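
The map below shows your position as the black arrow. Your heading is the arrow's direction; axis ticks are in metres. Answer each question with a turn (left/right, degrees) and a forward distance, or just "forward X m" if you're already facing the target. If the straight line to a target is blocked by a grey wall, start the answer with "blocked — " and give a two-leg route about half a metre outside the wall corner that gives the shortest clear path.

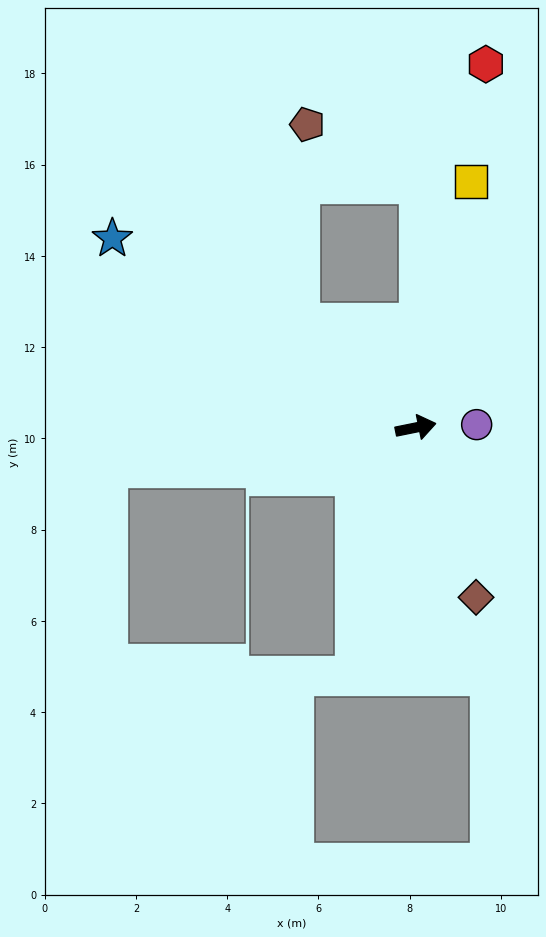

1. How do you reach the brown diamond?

turn right 82°, forward 3.9 m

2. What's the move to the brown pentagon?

blocked — turn left 78°, forward 5.3 m, then turn left 62°, forward 2.8 m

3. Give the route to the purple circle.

turn right 9°, forward 1.3 m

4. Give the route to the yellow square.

turn left 66°, forward 5.5 m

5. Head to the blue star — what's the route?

turn left 137°, forward 7.8 m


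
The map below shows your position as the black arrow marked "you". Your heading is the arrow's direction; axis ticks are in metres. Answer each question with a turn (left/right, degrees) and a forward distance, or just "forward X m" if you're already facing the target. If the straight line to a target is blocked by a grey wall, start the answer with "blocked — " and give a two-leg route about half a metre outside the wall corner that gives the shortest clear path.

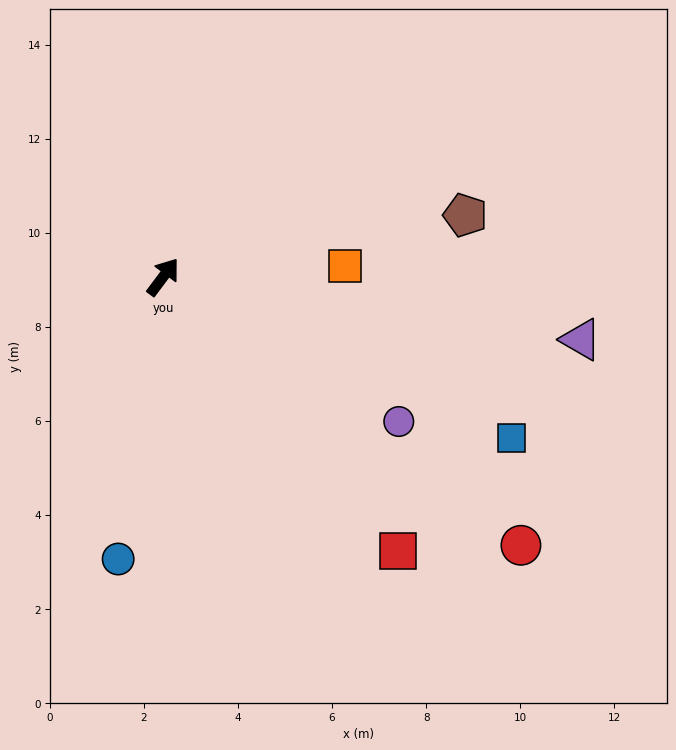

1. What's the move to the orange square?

turn right 50°, forward 3.9 m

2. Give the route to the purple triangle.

turn right 62°, forward 9.0 m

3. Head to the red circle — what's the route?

turn right 90°, forward 9.5 m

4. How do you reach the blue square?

turn right 78°, forward 8.2 m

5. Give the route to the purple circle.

turn right 85°, forward 5.9 m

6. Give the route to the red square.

turn right 103°, forward 7.7 m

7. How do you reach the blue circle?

turn right 152°, forward 6.1 m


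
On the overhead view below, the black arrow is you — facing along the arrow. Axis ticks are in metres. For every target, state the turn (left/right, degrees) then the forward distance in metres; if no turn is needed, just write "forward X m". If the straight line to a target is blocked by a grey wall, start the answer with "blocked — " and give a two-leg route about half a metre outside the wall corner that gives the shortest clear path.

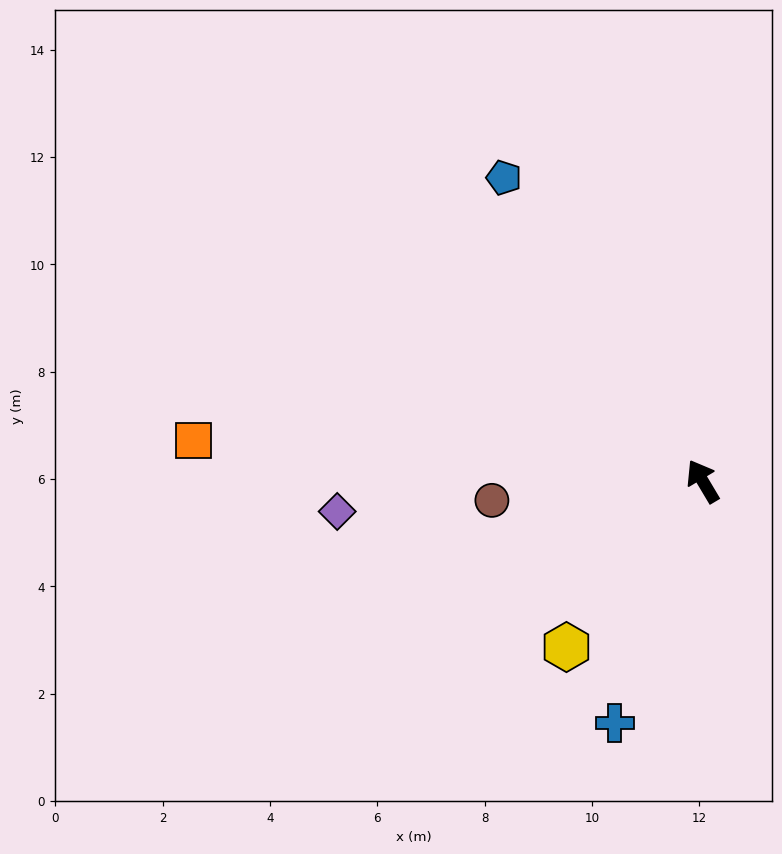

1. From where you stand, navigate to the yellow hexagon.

turn left 110°, forward 4.0 m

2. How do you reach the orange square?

turn left 55°, forward 9.5 m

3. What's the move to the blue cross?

turn left 129°, forward 4.8 m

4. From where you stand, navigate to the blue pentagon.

turn left 2°, forward 6.8 m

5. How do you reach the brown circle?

turn left 64°, forward 3.9 m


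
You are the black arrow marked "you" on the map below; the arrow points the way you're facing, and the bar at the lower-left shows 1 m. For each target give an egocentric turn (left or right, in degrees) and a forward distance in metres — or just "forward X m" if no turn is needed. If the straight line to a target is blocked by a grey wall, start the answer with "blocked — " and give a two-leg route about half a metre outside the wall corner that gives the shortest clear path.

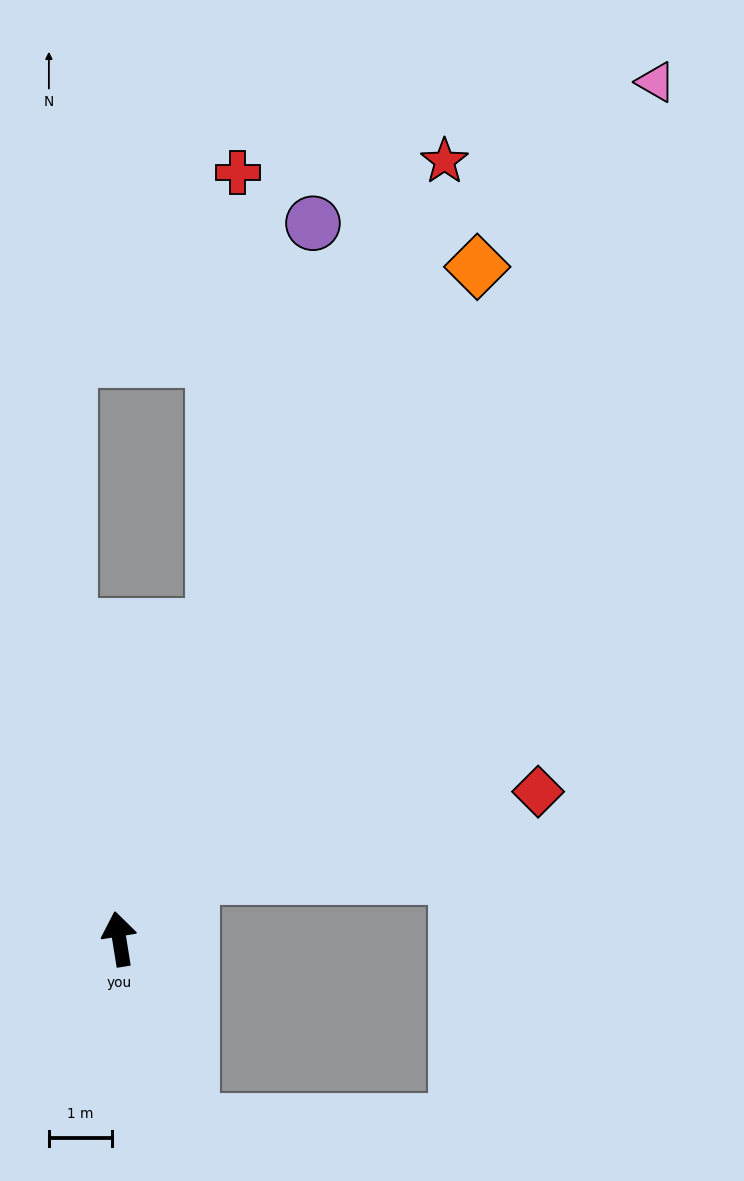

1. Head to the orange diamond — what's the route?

turn right 37°, forward 12.0 m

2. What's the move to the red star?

turn right 32°, forward 13.3 m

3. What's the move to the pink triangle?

turn right 41°, forward 16.0 m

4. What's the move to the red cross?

blocked — turn right 26°, forward 5.2 m, then turn left 14°, forward 7.2 m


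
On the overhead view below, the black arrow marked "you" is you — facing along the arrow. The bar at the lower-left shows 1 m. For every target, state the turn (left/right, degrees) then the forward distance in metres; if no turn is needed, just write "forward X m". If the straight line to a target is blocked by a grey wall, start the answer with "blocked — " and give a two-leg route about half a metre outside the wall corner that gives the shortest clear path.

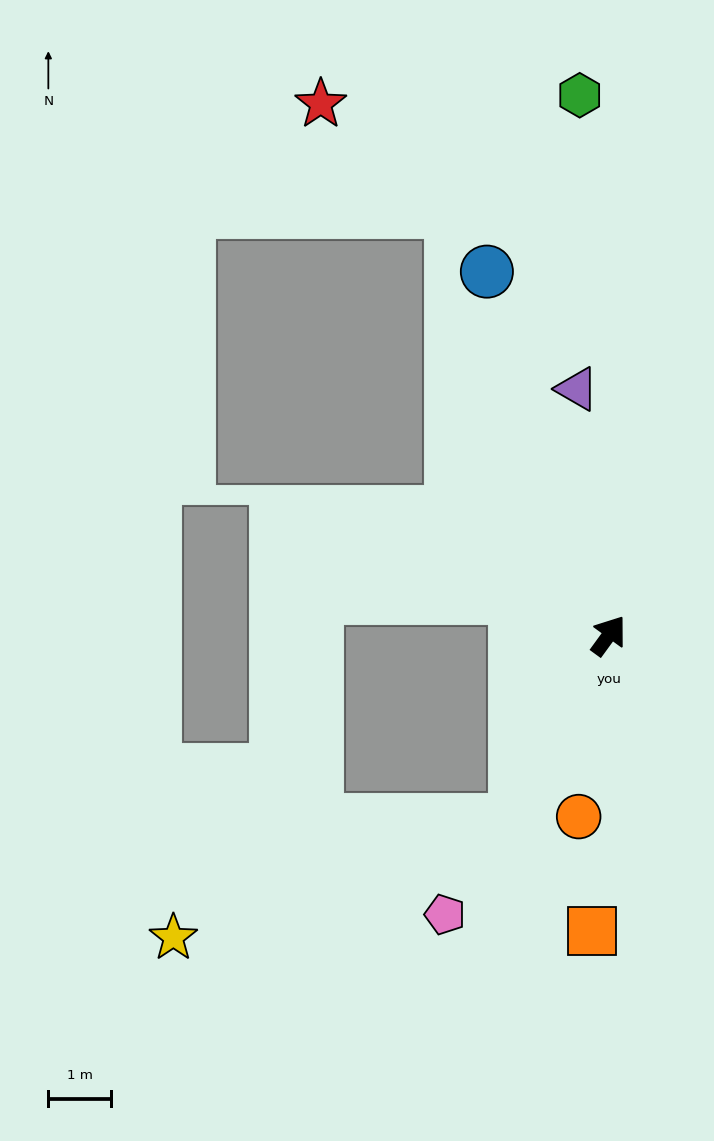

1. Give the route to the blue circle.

turn left 55°, forward 6.1 m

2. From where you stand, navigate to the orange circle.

turn right 153°, forward 2.9 m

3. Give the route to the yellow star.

blocked — turn right 171°, forward 3.3 m, then turn right 44°, forward 5.8 m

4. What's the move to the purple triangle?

turn left 43°, forward 4.0 m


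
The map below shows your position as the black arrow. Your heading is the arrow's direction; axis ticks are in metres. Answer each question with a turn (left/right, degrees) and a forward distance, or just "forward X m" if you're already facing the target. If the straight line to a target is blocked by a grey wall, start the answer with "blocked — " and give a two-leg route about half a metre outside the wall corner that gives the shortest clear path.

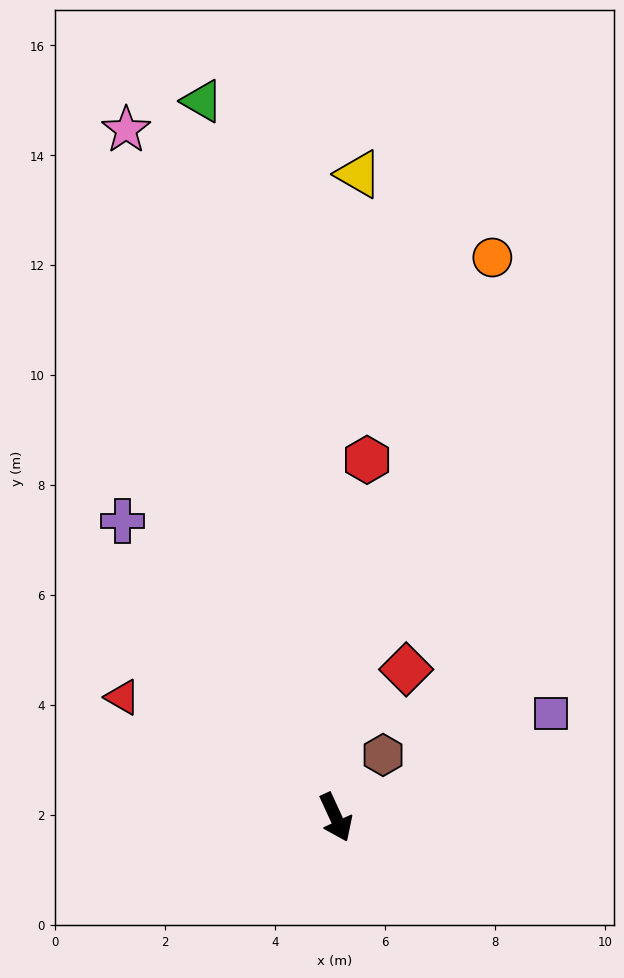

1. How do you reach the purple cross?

turn right 169°, forward 6.6 m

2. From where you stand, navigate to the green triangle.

turn left 166°, forward 13.2 m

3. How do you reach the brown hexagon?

turn left 118°, forward 1.4 m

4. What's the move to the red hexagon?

turn left 150°, forward 6.5 m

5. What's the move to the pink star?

turn left 172°, forward 13.1 m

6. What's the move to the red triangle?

turn right 144°, forward 4.5 m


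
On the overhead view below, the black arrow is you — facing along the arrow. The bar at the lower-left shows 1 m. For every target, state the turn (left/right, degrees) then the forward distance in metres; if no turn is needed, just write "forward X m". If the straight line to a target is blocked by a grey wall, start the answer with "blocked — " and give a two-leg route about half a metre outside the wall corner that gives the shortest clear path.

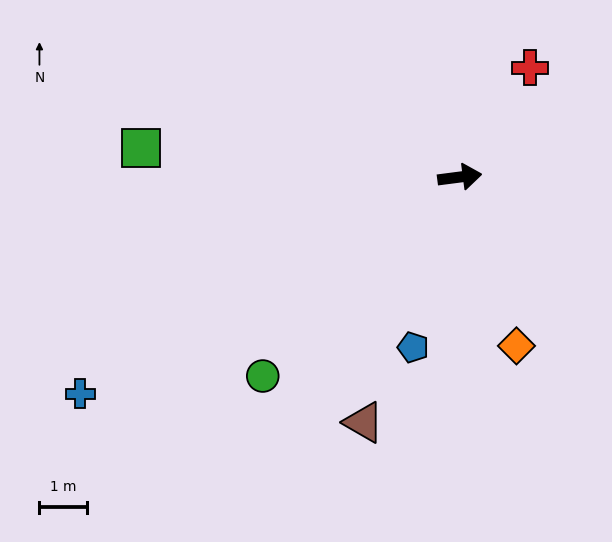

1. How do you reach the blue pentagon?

turn right 113°, forward 3.7 m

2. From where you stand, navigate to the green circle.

turn right 142°, forward 5.9 m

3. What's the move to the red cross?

turn left 50°, forward 2.7 m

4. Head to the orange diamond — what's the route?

turn right 79°, forward 3.7 m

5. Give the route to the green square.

turn left 167°, forward 6.7 m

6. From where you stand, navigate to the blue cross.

turn right 158°, forward 9.2 m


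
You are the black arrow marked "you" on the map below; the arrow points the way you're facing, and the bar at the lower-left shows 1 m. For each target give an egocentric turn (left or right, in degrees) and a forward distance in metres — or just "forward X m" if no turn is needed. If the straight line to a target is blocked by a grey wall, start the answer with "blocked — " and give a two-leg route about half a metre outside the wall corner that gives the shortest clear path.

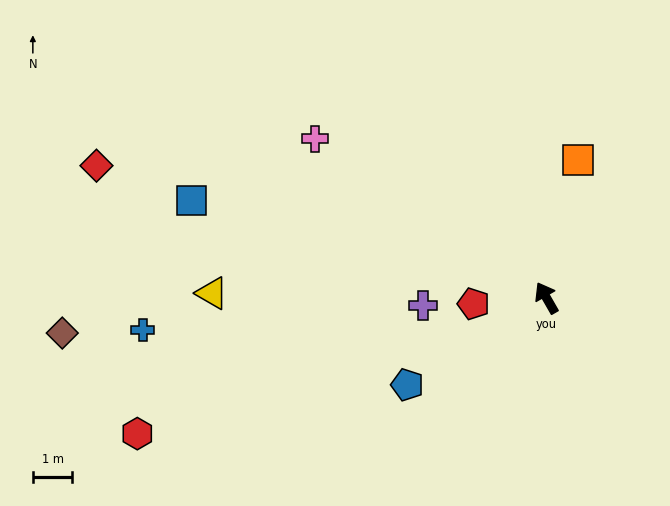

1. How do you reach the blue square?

turn left 45°, forward 9.3 m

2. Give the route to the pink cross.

turn left 26°, forward 7.1 m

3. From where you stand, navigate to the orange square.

turn right 43°, forward 3.6 m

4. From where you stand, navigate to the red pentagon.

turn left 65°, forward 1.9 m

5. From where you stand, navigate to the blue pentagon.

turn left 92°, forward 4.2 m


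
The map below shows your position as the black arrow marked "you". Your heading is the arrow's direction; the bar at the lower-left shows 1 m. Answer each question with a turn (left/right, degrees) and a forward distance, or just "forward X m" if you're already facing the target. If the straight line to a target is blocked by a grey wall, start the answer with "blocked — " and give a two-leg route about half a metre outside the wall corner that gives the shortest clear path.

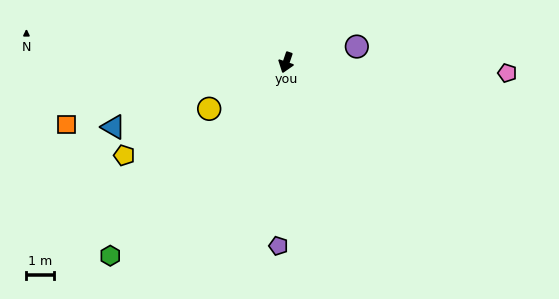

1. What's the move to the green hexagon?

turn right 24°, forward 9.6 m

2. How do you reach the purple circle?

turn left 121°, forward 2.7 m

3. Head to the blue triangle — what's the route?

turn right 51°, forward 6.8 m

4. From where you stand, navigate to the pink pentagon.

turn left 106°, forward 8.1 m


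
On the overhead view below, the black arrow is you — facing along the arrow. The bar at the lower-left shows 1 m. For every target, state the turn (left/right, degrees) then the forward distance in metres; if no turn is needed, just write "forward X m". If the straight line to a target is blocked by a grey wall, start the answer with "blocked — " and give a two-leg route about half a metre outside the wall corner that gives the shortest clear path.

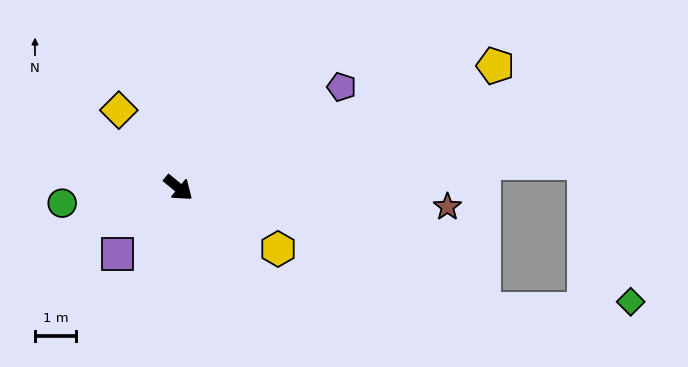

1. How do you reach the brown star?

turn left 36°, forward 6.6 m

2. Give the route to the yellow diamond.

turn left 167°, forward 2.4 m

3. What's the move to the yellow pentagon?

turn left 61°, forward 8.3 m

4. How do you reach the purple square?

turn right 93°, forward 2.2 m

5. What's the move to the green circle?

turn right 133°, forward 2.9 m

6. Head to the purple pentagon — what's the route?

turn left 71°, forward 4.7 m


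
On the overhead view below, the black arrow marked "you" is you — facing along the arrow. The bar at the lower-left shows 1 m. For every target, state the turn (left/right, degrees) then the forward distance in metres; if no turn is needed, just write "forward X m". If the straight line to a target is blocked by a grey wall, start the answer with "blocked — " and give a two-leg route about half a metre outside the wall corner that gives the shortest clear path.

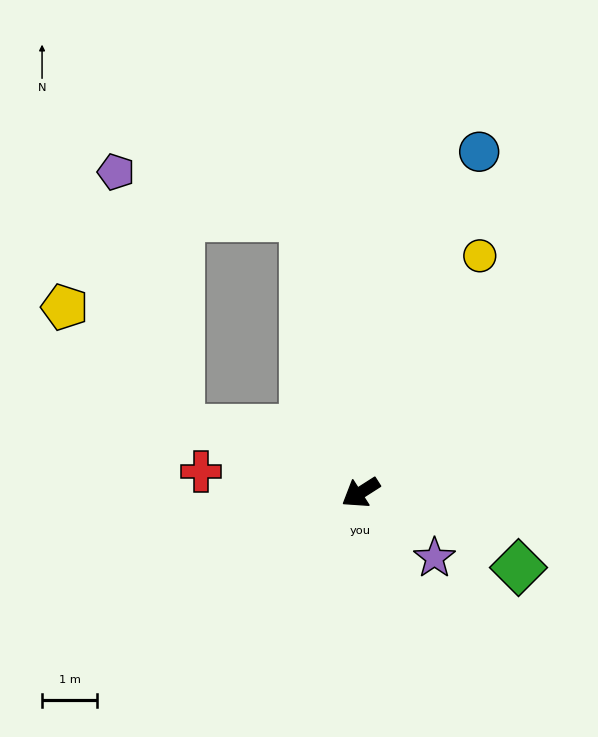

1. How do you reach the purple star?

turn left 106°, forward 1.8 m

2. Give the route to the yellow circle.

turn right 149°, forward 4.8 m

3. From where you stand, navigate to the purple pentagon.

blocked — turn right 52°, forward 3.5 m, then turn right 56°, forward 4.8 m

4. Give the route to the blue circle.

turn right 142°, forward 6.6 m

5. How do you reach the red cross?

turn right 40°, forward 2.9 m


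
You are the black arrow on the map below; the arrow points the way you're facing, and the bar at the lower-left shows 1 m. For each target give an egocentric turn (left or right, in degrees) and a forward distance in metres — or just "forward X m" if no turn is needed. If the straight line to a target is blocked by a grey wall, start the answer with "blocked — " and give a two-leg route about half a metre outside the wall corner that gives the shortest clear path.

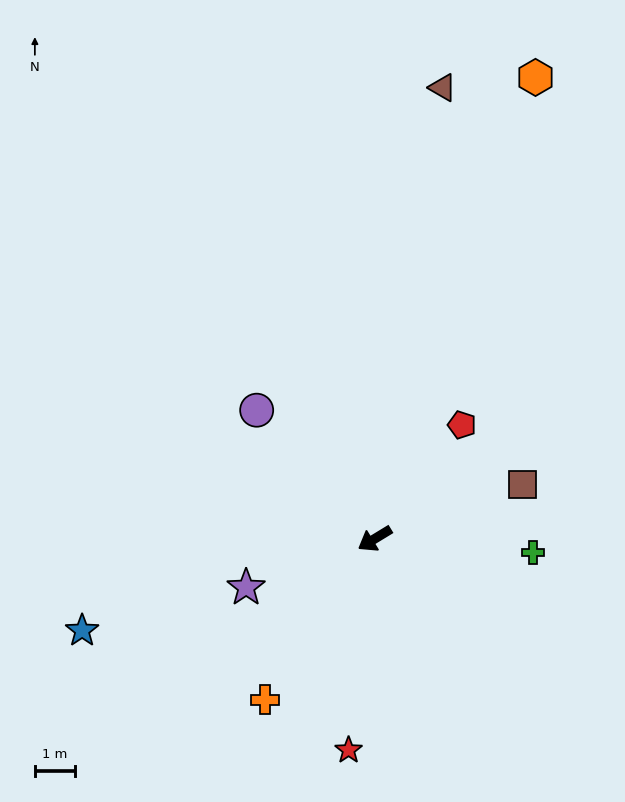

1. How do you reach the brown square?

turn left 169°, forward 3.9 m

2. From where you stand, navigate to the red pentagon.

turn right 159°, forward 3.5 m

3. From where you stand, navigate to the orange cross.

turn left 24°, forward 4.8 m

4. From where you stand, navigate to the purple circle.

turn right 79°, forward 4.3 m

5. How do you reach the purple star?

turn right 11°, forward 3.4 m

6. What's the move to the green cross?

turn left 144°, forward 3.9 m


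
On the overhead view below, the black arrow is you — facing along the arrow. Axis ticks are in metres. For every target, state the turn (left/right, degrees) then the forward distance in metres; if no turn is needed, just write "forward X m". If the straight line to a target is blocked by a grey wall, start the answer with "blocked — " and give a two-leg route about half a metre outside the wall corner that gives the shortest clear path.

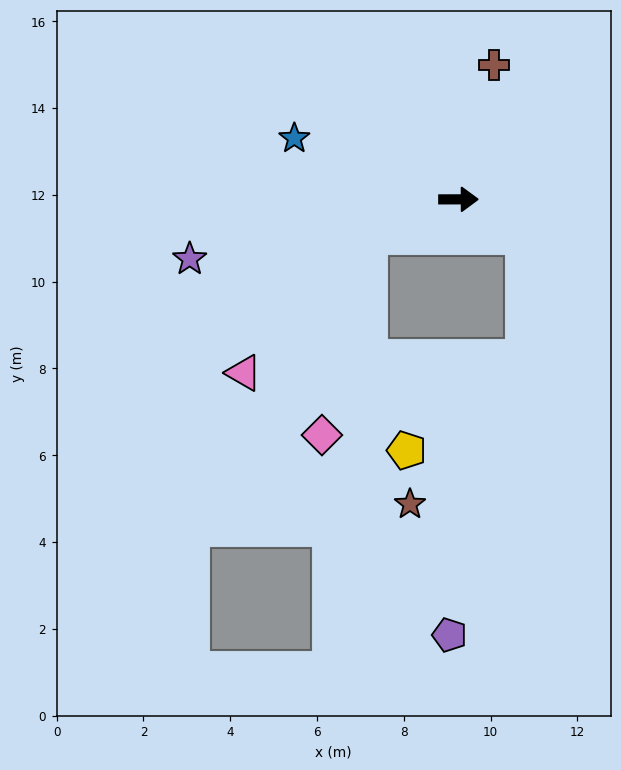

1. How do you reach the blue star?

turn left 159°, forward 4.0 m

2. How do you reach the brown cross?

turn left 75°, forward 3.2 m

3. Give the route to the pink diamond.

blocked — turn right 158°, forward 2.2 m, then turn left 55°, forward 4.7 m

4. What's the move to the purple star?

turn right 168°, forward 6.3 m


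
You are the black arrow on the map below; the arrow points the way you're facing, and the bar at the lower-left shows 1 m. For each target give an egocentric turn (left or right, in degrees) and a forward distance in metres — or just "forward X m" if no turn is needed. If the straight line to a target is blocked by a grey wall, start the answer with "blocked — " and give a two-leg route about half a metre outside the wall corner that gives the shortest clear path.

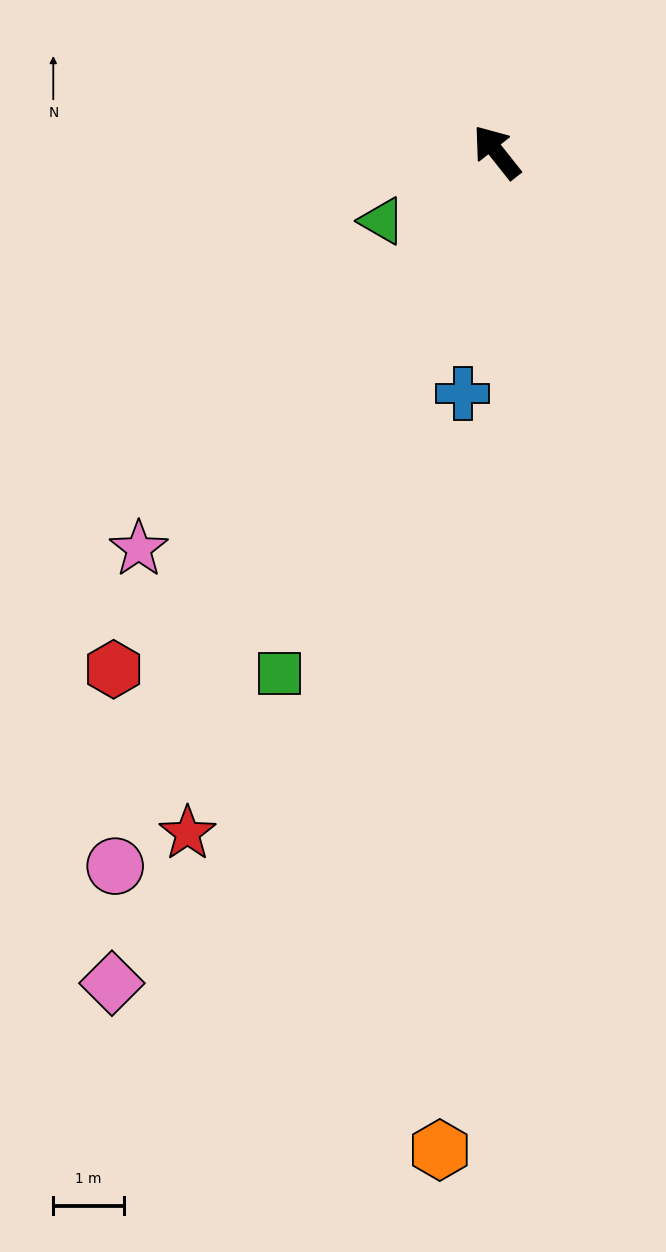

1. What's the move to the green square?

turn left 119°, forward 8.0 m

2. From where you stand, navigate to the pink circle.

turn left 113°, forward 11.5 m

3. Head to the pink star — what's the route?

turn left 100°, forward 7.6 m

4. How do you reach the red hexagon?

turn left 105°, forward 9.1 m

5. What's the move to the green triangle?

turn left 83°, forward 1.9 m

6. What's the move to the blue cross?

turn left 134°, forward 3.5 m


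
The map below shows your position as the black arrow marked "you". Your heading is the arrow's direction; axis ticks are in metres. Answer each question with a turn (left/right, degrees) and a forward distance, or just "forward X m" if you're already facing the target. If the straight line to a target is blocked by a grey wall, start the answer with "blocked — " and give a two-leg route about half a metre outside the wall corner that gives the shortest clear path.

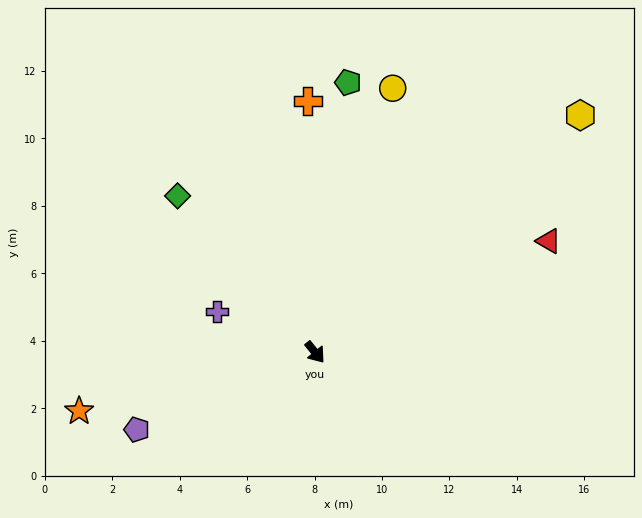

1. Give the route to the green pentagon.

turn left 134°, forward 8.1 m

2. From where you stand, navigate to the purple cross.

turn right 152°, forward 3.1 m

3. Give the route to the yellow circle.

turn left 125°, forward 8.2 m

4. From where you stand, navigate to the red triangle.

turn left 76°, forward 7.7 m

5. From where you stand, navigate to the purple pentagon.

turn right 106°, forward 5.8 m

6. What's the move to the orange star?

turn right 115°, forward 7.2 m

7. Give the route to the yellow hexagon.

turn left 93°, forward 10.5 m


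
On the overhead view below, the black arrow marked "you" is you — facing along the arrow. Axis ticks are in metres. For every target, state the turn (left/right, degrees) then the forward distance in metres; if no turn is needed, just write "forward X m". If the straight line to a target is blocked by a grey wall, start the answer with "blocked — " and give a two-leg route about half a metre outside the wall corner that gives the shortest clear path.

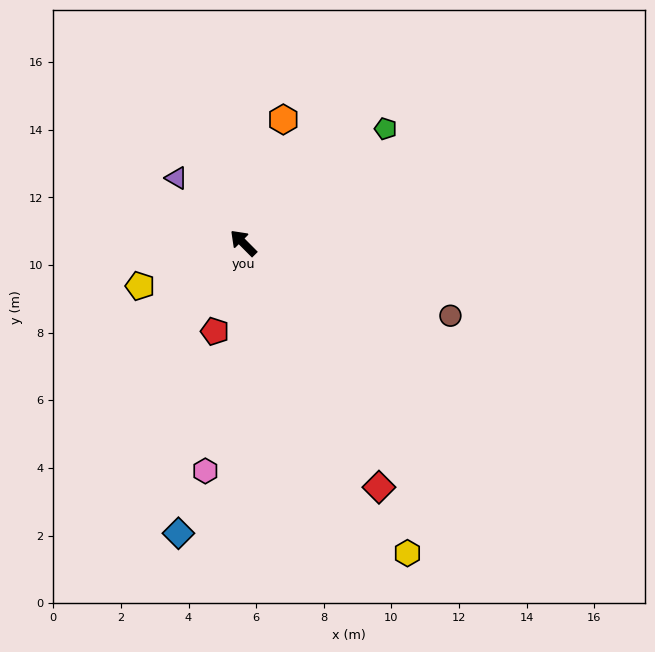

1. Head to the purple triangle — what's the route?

forward 2.8 m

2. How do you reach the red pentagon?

turn left 117°, forward 2.7 m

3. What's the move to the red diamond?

turn left 164°, forward 8.3 m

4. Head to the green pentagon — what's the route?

turn right 96°, forward 5.4 m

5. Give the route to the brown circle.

turn right 154°, forward 6.5 m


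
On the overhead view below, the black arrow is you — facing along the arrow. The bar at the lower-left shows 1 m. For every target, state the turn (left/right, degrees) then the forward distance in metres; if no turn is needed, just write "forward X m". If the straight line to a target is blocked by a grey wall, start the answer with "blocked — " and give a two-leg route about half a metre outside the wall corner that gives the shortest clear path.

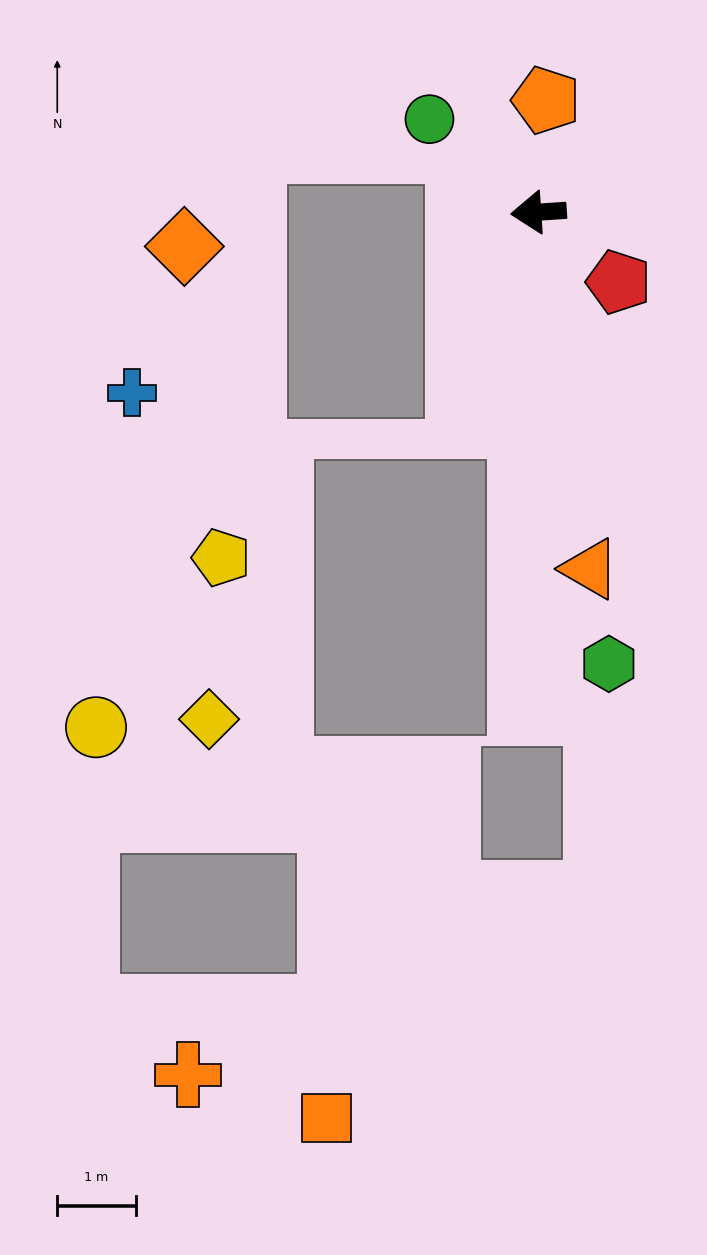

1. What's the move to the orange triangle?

turn left 94°, forward 4.6 m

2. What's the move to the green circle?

turn right 44°, forward 1.8 m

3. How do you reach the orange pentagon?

turn right 98°, forward 1.4 m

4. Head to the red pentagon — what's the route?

turn left 135°, forward 1.4 m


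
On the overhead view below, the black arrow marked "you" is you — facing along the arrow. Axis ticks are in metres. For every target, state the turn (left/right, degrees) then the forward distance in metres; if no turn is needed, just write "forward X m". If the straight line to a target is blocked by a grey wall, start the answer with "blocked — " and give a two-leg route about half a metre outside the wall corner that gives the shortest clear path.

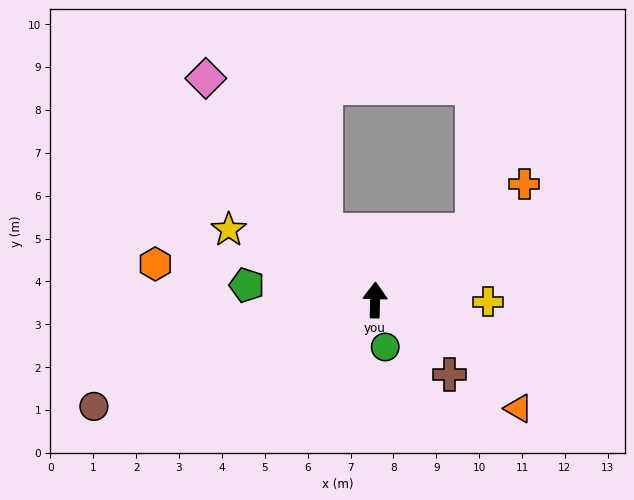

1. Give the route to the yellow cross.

turn right 89°, forward 2.6 m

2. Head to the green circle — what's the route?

turn right 166°, forward 1.1 m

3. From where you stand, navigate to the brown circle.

turn left 112°, forward 7.0 m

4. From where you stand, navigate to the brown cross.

turn right 134°, forward 2.5 m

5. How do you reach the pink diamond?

turn left 39°, forward 6.5 m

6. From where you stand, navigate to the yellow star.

turn left 66°, forward 3.8 m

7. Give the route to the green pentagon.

turn left 85°, forward 3.0 m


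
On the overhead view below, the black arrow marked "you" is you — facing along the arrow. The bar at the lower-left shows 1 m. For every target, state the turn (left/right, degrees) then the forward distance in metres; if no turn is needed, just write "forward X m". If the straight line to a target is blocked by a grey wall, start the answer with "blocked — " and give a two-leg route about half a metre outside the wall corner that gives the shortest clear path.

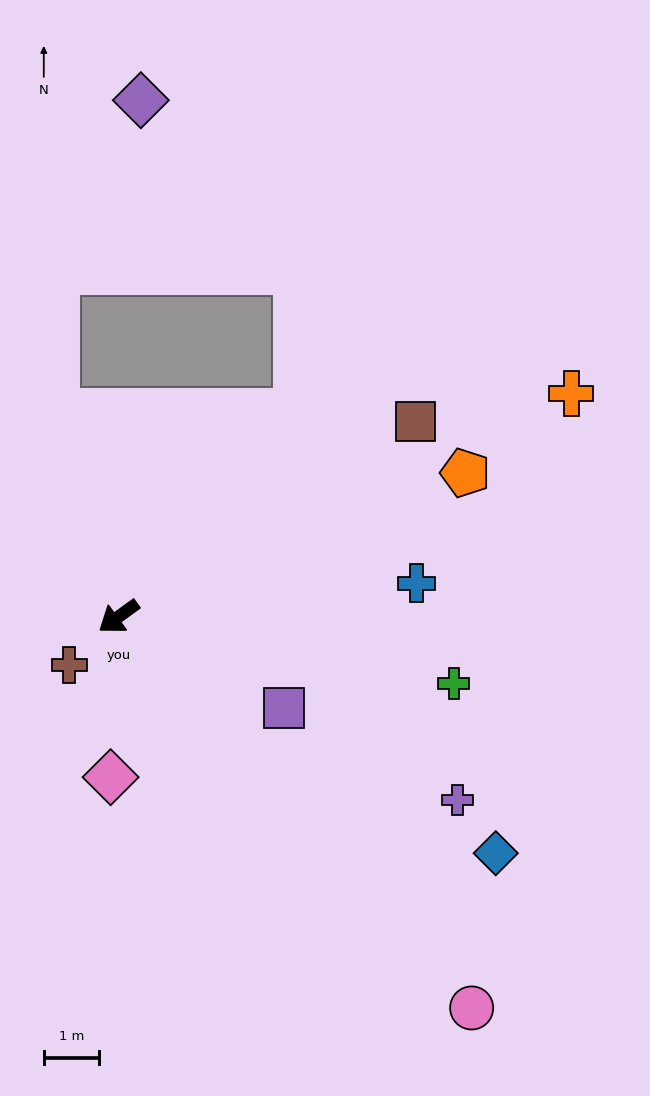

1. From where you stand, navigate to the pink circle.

turn left 96°, forward 9.5 m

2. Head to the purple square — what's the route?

turn left 115°, forward 3.4 m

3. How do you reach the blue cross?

turn left 150°, forward 5.4 m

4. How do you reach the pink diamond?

turn left 51°, forward 2.9 m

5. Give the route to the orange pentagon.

turn left 167°, forward 6.8 m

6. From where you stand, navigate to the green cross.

turn left 133°, forward 6.2 m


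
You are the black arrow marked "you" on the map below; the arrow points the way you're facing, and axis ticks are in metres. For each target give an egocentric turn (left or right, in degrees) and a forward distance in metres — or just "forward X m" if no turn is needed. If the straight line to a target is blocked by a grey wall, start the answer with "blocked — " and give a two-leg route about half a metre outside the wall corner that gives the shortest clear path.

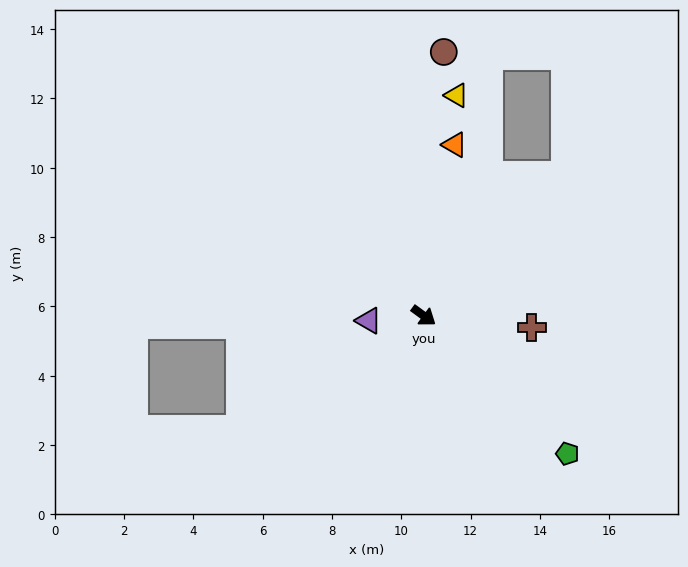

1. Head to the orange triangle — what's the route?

turn left 116°, forward 5.0 m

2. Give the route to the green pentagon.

turn right 8°, forward 5.8 m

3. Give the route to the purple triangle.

turn right 139°, forward 1.6 m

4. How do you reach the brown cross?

turn left 30°, forward 3.1 m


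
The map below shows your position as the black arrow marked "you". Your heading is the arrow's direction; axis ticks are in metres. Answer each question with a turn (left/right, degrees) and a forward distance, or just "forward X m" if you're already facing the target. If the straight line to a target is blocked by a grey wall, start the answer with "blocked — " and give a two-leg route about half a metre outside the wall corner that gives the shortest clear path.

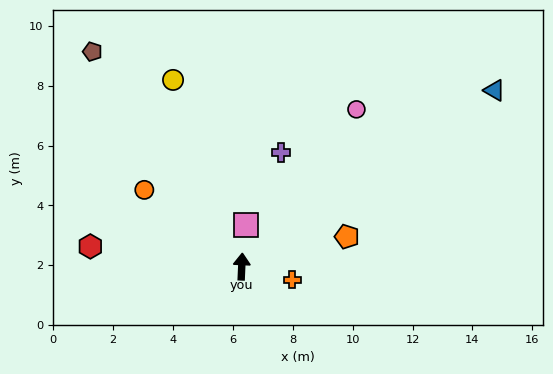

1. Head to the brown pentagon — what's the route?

turn left 37°, forward 8.7 m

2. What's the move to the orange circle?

turn left 54°, forward 4.1 m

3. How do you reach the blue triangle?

turn right 53°, forward 10.3 m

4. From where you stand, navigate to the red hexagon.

turn left 85°, forward 5.1 m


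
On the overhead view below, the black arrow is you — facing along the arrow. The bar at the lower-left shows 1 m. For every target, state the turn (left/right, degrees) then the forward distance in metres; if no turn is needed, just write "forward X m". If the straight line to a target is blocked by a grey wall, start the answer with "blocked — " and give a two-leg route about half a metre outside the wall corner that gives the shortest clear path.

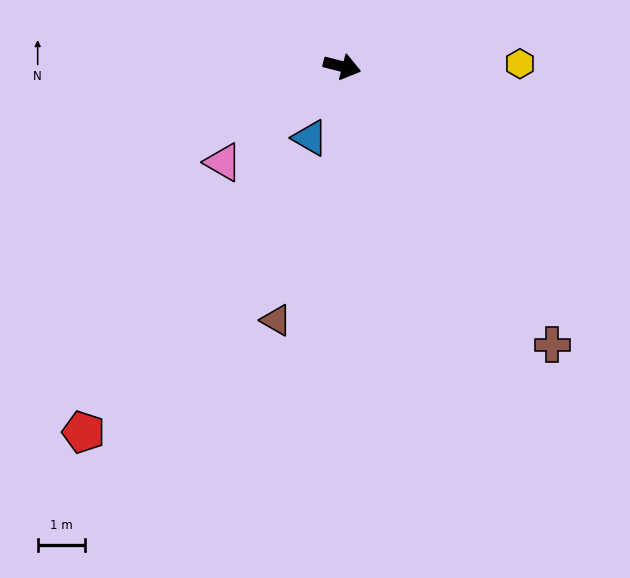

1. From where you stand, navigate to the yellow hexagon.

turn left 15°, forward 3.8 m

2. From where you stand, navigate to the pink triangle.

turn right 127°, forward 3.2 m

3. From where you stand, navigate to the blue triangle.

turn right 100°, forward 1.7 m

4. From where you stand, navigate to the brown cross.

turn right 38°, forward 7.4 m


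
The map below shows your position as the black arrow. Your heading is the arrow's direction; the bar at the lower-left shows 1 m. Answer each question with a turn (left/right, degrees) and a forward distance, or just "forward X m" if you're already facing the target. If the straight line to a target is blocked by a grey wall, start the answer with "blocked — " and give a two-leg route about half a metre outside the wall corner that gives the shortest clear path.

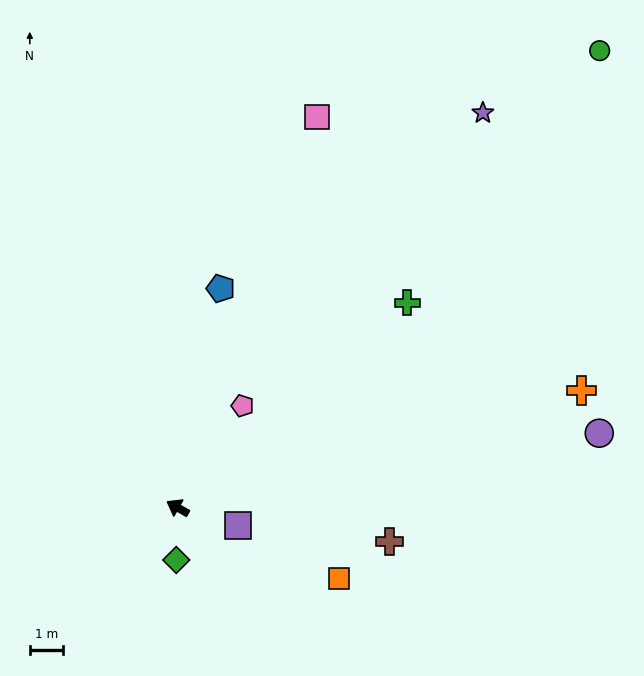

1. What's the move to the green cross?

turn right 109°, forward 9.2 m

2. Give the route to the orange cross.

turn right 134°, forward 12.5 m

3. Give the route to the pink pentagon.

turn right 93°, forward 3.6 m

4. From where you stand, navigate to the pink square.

turn right 80°, forward 12.3 m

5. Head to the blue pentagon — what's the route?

turn right 72°, forward 6.6 m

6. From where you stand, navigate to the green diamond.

turn left 118°, forward 1.6 m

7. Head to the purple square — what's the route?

turn right 167°, forward 1.9 m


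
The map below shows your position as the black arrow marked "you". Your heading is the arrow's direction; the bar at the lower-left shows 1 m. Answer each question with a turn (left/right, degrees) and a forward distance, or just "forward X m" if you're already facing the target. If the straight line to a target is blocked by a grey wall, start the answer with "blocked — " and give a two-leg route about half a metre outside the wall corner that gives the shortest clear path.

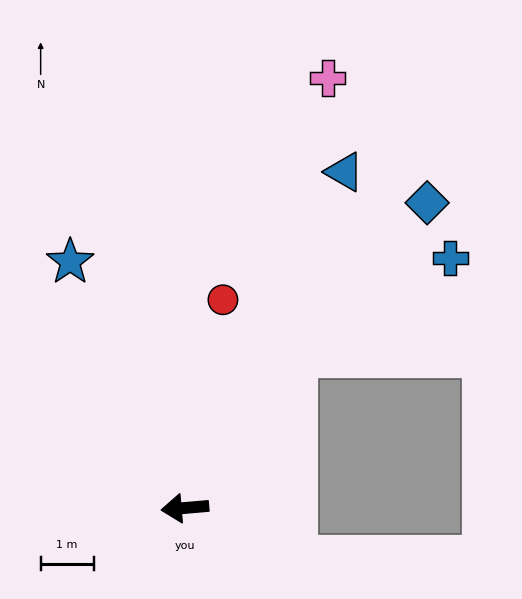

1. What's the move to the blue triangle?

turn right 120°, forward 7.0 m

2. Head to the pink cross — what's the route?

turn right 113°, forward 8.6 m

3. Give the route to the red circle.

turn right 105°, forward 4.0 m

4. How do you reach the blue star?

turn right 70°, forward 5.1 m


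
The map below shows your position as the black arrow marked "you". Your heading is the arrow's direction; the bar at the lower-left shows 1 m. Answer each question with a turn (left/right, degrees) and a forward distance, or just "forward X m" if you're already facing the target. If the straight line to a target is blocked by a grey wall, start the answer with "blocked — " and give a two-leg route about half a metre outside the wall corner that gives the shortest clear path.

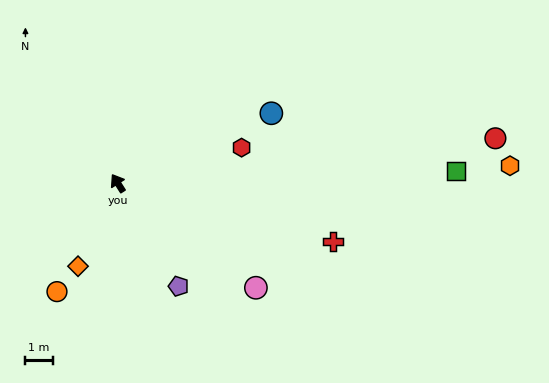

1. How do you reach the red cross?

turn right 138°, forward 8.1 m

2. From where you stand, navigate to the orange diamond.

turn left 122°, forward 3.4 m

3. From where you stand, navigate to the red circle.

turn right 116°, forward 13.8 m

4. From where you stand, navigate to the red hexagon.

turn right 106°, forward 4.7 m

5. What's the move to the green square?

turn right 120°, forward 12.3 m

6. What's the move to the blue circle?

turn right 98°, forward 6.1 m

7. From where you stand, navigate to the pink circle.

turn right 160°, forward 6.3 m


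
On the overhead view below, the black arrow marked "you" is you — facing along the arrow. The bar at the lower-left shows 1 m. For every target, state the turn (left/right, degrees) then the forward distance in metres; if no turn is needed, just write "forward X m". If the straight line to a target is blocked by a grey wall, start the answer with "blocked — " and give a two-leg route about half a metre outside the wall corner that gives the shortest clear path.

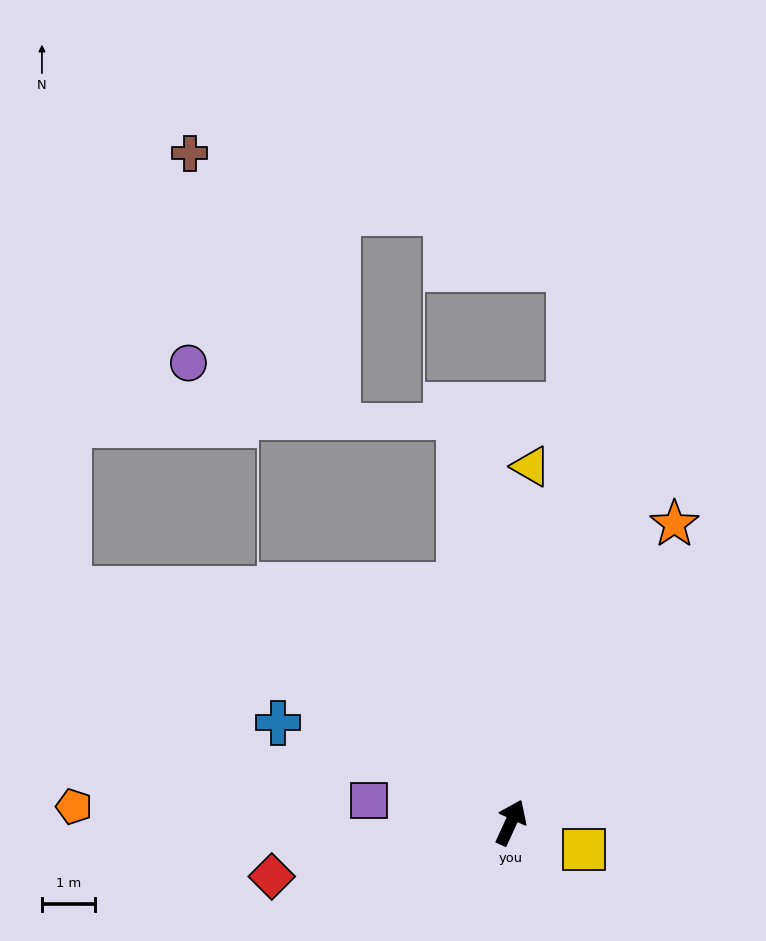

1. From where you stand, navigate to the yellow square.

turn right 86°, forward 1.5 m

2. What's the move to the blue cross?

turn left 91°, forward 4.8 m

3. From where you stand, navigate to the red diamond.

turn left 127°, forward 4.7 m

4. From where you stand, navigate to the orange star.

turn right 4°, forward 6.5 m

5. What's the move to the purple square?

turn left 106°, forward 2.7 m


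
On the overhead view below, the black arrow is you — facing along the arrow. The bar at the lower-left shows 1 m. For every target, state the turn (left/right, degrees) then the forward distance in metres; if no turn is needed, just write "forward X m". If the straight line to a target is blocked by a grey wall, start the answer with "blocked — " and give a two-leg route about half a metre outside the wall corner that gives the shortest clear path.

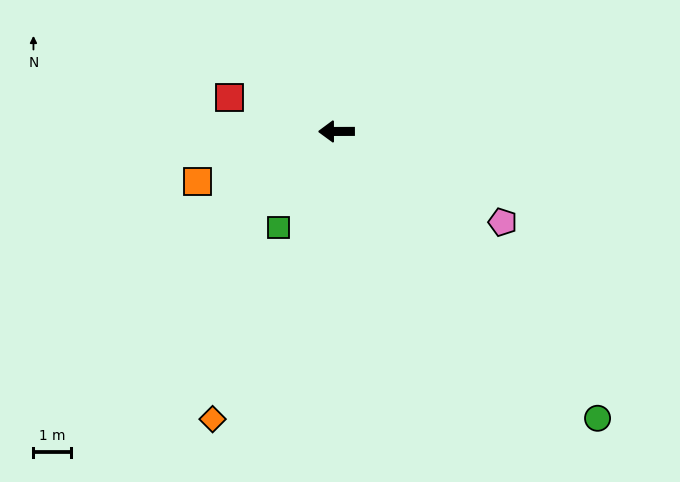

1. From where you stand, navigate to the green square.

turn left 59°, forward 3.0 m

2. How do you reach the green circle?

turn left 132°, forward 10.3 m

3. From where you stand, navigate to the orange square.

turn left 20°, forward 3.9 m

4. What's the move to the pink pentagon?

turn left 151°, forward 5.0 m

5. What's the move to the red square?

turn right 18°, forward 3.0 m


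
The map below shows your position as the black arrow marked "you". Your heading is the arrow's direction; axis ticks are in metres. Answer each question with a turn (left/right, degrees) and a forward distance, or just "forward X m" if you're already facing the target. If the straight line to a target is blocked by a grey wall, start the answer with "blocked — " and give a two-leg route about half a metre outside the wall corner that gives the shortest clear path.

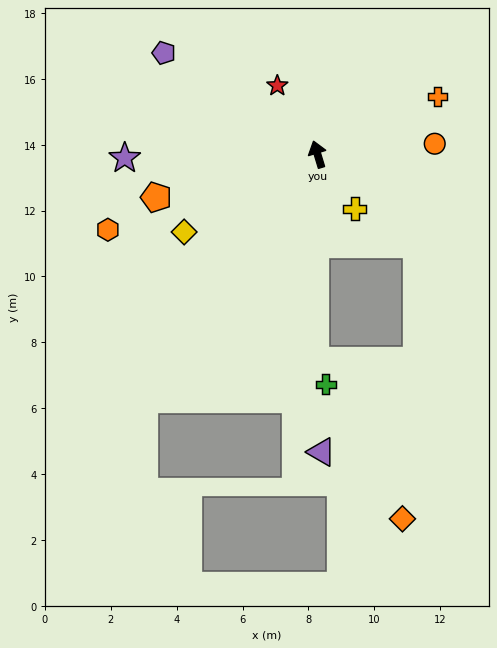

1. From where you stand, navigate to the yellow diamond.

turn left 103°, forward 4.7 m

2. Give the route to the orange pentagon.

turn left 88°, forward 5.1 m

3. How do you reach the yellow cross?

turn right 163°, forward 2.0 m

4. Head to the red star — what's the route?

turn left 13°, forward 2.4 m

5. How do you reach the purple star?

turn left 74°, forward 5.9 m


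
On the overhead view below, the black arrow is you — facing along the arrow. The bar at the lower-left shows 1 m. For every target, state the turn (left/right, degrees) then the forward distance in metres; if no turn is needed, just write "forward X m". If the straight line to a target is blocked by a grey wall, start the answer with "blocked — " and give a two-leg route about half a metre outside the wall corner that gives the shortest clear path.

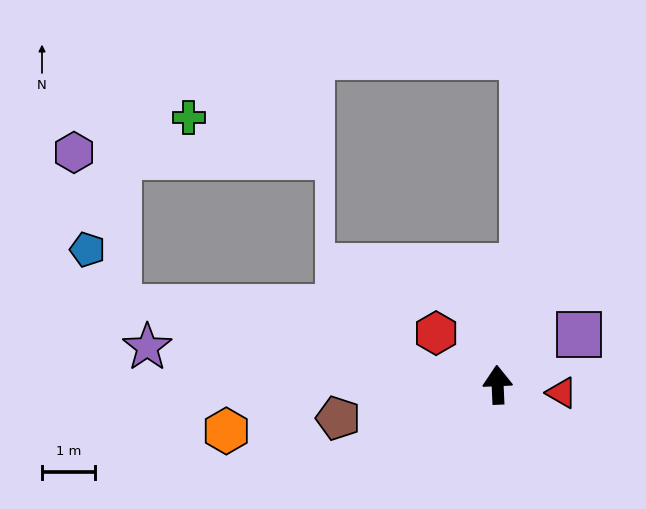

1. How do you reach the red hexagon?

turn left 47°, forward 1.5 m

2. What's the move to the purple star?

turn left 81°, forward 6.7 m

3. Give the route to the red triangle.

turn right 100°, forward 1.2 m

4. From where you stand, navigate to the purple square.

turn right 61°, forward 1.8 m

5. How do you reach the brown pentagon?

turn left 99°, forward 3.1 m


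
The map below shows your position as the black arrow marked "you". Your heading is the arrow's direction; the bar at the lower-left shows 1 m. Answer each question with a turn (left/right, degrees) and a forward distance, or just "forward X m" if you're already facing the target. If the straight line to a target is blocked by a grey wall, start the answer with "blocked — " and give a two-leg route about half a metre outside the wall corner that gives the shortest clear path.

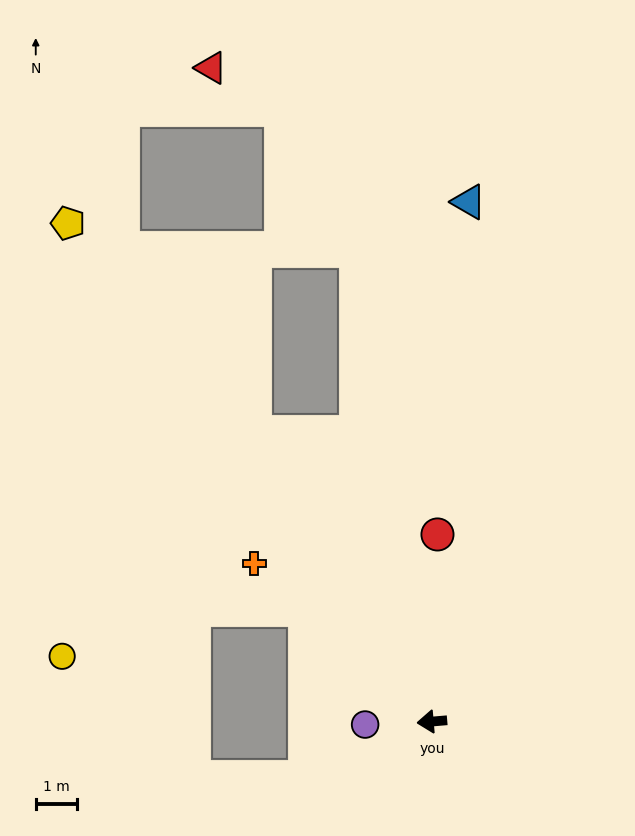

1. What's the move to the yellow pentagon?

turn right 59°, forward 15.0 m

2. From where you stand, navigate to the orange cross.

turn right 47°, forward 5.8 m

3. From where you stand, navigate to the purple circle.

turn right 2°, forward 1.6 m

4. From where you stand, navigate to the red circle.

turn right 97°, forward 4.6 m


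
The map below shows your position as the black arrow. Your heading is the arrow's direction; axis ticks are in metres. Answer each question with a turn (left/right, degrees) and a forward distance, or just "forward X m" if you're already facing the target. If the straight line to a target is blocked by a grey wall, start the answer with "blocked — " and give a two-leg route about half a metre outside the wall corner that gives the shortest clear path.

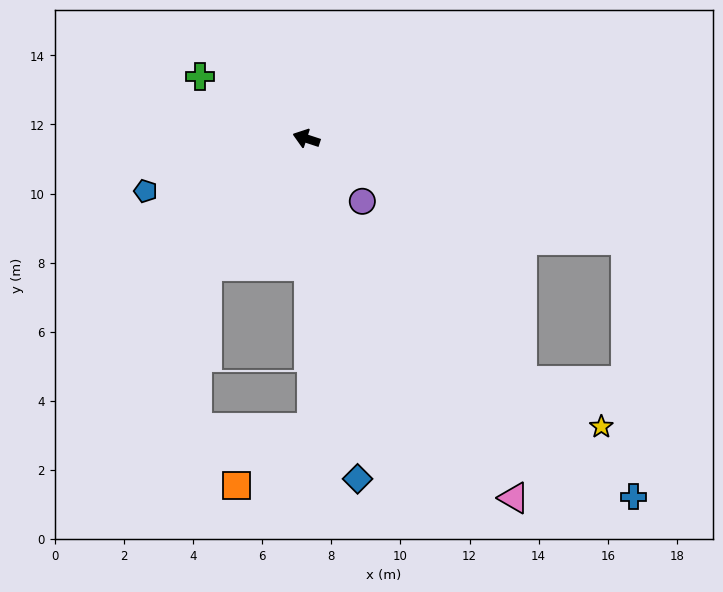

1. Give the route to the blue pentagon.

turn left 36°, forward 4.9 m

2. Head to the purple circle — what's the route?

turn left 150°, forward 2.4 m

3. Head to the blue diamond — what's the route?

turn left 117°, forward 10.0 m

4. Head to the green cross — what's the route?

turn right 12°, forward 3.6 m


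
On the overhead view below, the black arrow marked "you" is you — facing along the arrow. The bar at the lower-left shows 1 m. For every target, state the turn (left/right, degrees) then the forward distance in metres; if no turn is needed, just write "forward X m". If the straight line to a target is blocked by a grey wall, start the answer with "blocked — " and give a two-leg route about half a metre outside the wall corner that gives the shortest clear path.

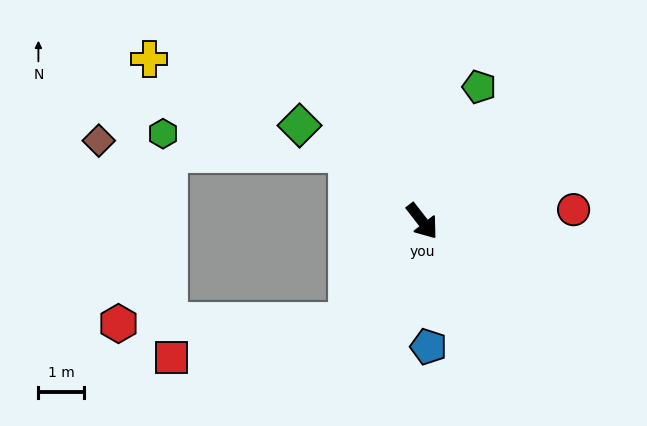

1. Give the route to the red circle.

turn left 57°, forward 3.3 m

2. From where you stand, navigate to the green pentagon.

turn left 119°, forward 3.2 m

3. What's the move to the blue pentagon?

turn right 35°, forward 2.8 m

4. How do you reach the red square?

blocked — turn right 75°, forward 2.8 m, then turn right 41°, forward 3.9 m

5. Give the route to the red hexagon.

blocked — turn right 75°, forward 2.8 m, then turn right 52°, forward 5.0 m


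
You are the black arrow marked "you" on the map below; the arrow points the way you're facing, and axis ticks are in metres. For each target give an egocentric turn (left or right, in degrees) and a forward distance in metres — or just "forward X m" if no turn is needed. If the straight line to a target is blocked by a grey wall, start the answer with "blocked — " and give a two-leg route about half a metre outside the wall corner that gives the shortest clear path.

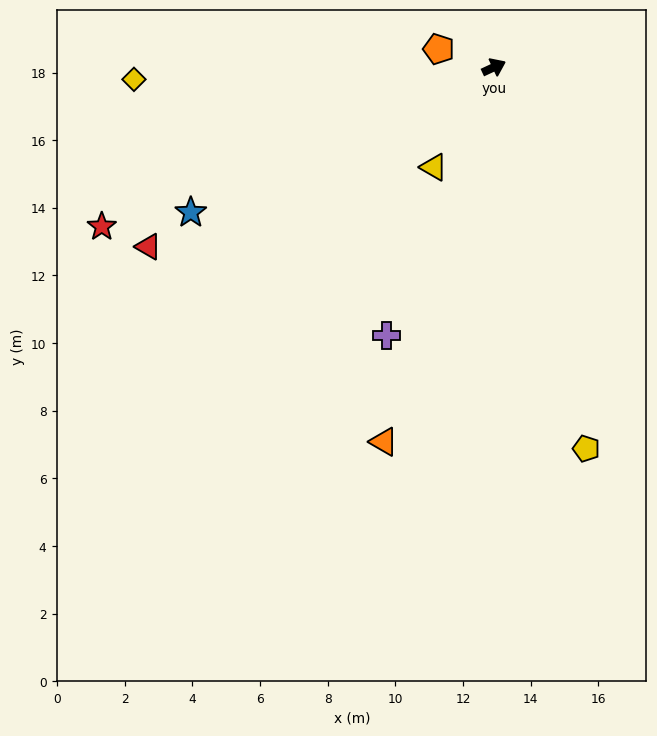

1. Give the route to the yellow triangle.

turn right 146°, forward 3.5 m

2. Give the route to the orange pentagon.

turn left 137°, forward 1.7 m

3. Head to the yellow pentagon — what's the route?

turn right 101°, forward 11.6 m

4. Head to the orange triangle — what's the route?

turn right 131°, forward 11.5 m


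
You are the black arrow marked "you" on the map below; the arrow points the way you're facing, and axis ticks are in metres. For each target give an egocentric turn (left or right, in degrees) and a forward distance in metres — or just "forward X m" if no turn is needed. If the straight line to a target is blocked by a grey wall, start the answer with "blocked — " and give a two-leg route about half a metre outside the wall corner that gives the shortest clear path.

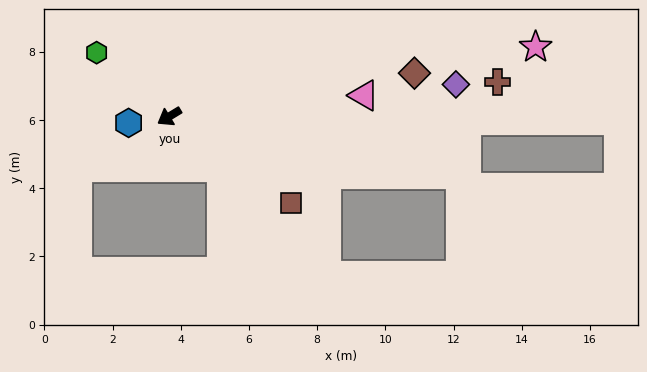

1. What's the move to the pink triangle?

turn left 155°, forward 5.7 m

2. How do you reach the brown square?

turn left 113°, forward 4.4 m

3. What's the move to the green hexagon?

turn right 73°, forward 2.8 m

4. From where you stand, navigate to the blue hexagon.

turn right 22°, forward 1.2 m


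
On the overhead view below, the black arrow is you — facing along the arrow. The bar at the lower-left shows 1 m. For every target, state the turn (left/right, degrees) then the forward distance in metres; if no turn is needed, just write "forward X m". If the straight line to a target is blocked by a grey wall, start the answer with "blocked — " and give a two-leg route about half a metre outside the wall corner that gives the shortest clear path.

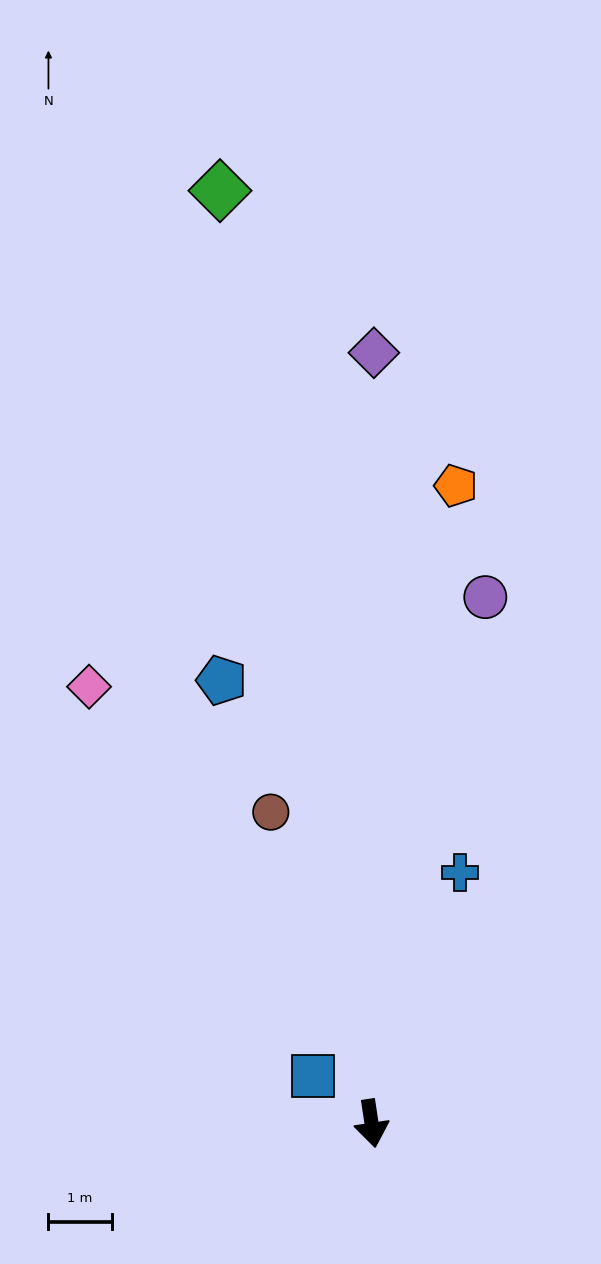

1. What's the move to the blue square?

turn right 137°, forward 1.2 m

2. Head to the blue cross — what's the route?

turn left 152°, forward 4.2 m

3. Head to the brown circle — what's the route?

turn right 171°, forward 5.2 m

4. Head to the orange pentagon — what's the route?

turn left 164°, forward 10.2 m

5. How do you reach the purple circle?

turn left 159°, forward 8.5 m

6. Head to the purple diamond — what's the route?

turn left 171°, forward 12.2 m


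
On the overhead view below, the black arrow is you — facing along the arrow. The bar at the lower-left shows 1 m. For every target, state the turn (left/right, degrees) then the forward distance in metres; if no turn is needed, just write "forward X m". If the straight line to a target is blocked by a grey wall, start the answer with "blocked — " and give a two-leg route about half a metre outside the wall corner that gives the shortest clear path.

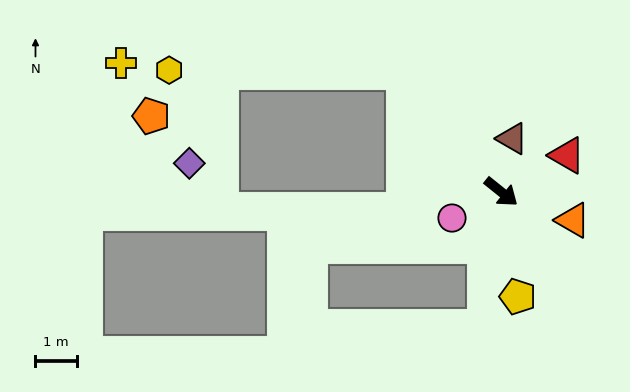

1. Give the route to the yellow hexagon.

blocked — turn left 168°, forward 3.7 m, then turn left 50°, forward 5.7 m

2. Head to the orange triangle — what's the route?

turn left 17°, forward 1.9 m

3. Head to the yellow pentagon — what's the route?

turn right 42°, forward 2.6 m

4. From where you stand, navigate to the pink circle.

turn right 113°, forward 1.3 m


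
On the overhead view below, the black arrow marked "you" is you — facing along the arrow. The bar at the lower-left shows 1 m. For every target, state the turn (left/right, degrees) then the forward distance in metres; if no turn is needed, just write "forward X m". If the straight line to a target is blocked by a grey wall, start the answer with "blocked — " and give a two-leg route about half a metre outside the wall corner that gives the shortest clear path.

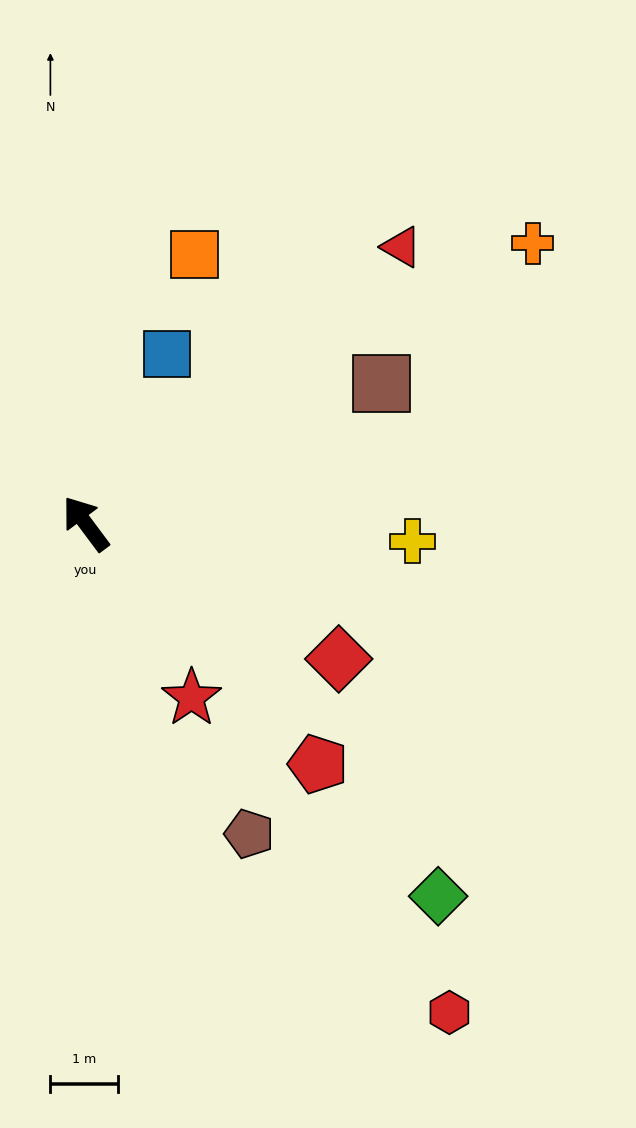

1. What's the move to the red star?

turn left 175°, forward 3.0 m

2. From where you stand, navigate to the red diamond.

turn right 155°, forward 4.3 m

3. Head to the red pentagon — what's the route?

turn right 173°, forward 5.0 m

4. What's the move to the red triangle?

turn right 85°, forward 6.2 m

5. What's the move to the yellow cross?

turn right 130°, forward 4.9 m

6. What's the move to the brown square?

turn right 101°, forward 4.9 m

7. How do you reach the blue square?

turn right 62°, forward 2.8 m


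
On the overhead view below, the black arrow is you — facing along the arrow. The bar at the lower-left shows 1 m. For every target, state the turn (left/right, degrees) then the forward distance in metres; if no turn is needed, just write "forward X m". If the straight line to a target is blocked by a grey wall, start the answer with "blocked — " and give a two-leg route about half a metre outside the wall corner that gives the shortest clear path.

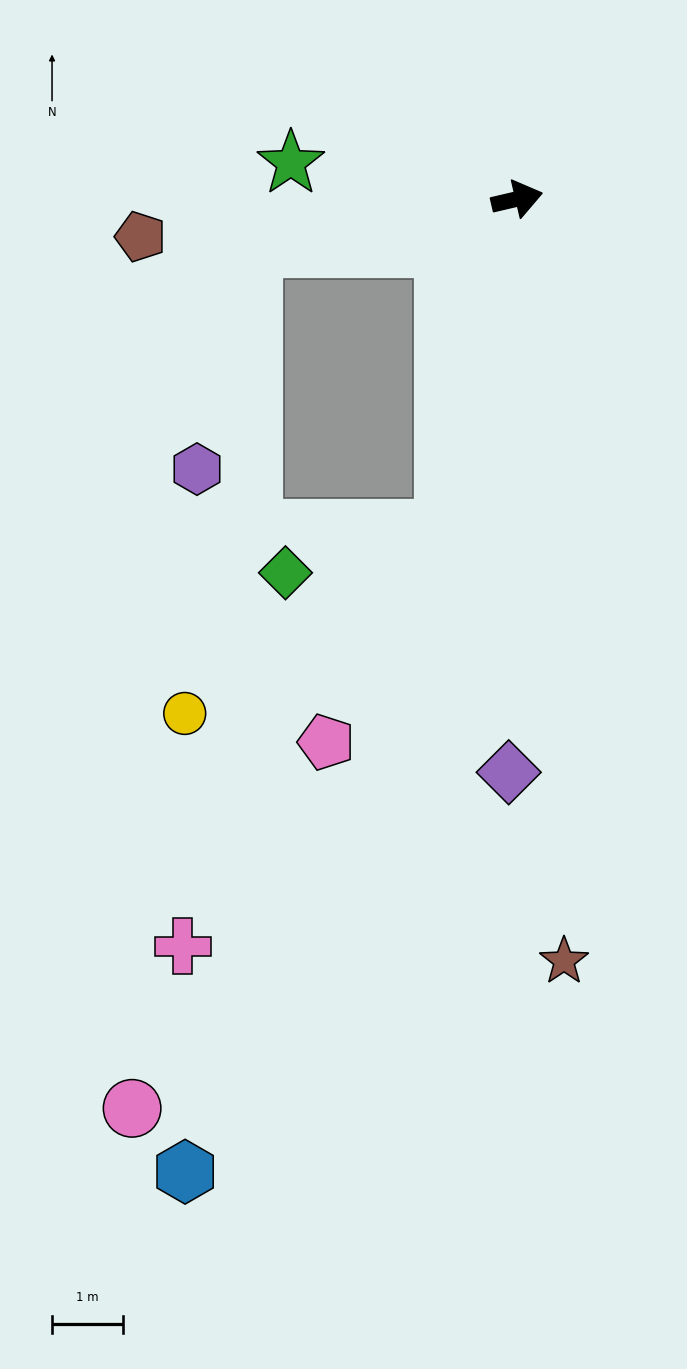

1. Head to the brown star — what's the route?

turn right 100°, forward 10.7 m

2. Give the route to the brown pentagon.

turn left 173°, forward 5.3 m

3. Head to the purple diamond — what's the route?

turn right 104°, forward 8.0 m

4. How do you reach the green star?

turn left 158°, forward 3.2 m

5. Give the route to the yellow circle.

blocked — turn right 115°, forward 4.8 m, then turn right 43°, forward 4.5 m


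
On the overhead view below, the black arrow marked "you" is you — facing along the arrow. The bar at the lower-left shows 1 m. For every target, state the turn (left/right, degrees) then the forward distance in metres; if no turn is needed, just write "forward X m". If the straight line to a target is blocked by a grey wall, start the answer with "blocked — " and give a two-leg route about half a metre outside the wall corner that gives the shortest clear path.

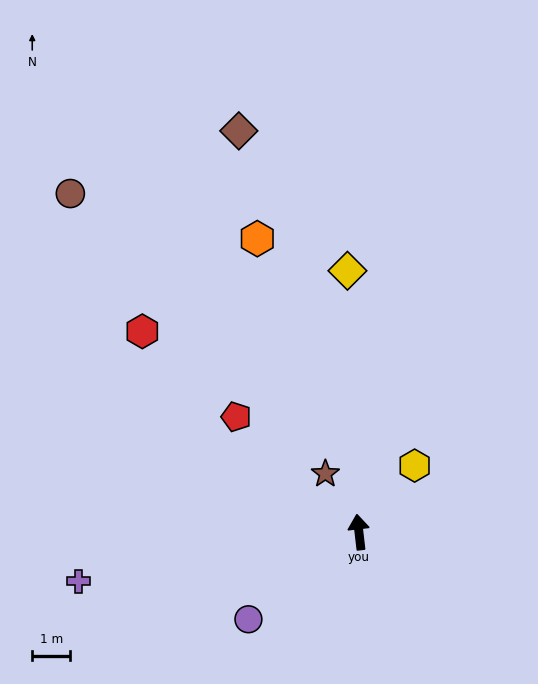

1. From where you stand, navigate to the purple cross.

turn left 93°, forward 7.5 m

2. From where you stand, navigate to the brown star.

turn left 23°, forward 1.8 m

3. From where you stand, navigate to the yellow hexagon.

turn right 47°, forward 2.3 m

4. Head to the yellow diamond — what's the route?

turn right 4°, forward 6.9 m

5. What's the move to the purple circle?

turn left 122°, forward 3.7 m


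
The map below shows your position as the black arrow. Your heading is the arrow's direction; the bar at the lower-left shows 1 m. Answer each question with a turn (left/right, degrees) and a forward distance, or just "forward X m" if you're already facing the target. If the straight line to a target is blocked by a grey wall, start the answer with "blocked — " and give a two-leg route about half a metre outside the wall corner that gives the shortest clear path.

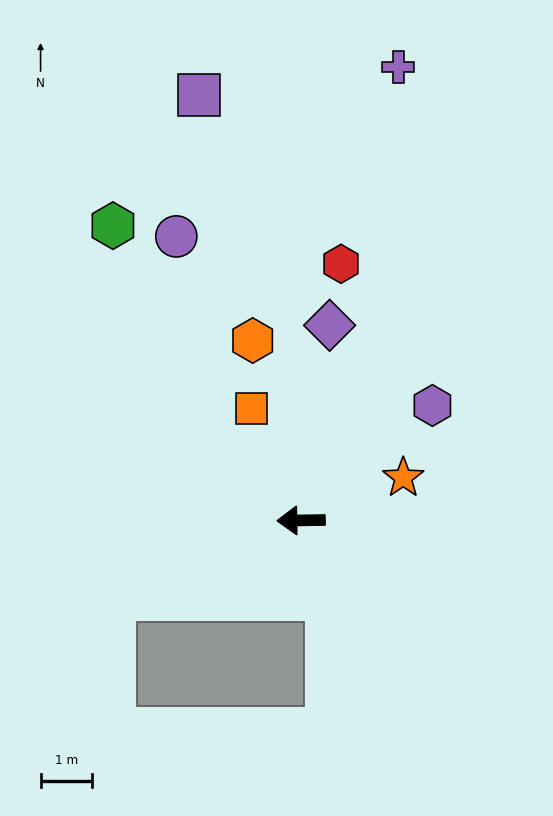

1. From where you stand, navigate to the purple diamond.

turn right 99°, forward 3.8 m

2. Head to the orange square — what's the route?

turn right 67°, forward 2.4 m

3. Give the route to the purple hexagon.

turn right 140°, forward 3.4 m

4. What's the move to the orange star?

turn right 158°, forward 2.1 m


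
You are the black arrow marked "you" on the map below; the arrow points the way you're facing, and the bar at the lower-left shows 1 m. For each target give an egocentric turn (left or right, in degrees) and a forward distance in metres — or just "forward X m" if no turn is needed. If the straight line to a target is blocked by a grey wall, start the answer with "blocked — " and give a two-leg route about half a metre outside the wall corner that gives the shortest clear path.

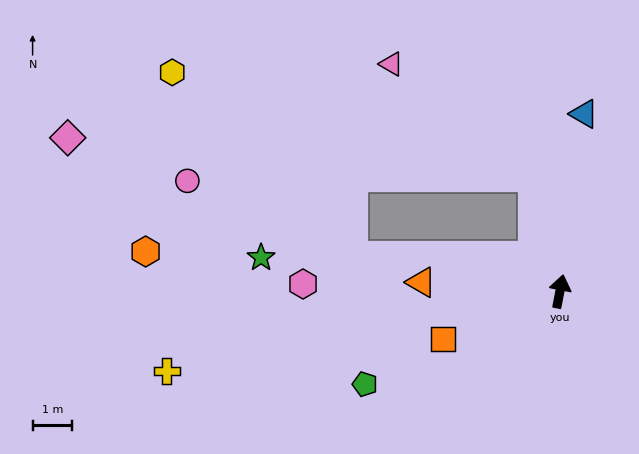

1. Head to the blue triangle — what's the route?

turn left 3°, forward 4.5 m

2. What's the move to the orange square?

turn left 123°, forward 3.2 m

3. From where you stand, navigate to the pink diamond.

blocked — turn left 23°, forward 3.0 m, then turn left 73°, forward 11.8 m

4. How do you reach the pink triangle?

blocked — turn left 23°, forward 3.0 m, then turn left 40°, forward 4.6 m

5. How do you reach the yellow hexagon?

blocked — turn left 23°, forward 3.0 m, then turn left 62°, forward 9.5 m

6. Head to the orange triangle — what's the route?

turn left 97°, forward 3.5 m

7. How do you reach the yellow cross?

turn left 113°, forward 10.1 m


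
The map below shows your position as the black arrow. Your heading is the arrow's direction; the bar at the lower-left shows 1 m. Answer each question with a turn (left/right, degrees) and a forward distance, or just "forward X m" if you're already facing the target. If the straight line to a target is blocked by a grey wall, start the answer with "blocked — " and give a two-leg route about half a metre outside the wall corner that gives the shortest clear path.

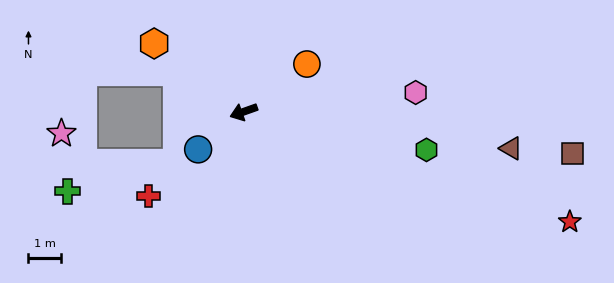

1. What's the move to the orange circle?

turn right 163°, forward 2.5 m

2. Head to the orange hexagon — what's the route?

turn right 57°, forward 3.5 m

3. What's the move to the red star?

turn left 142°, forward 10.7 m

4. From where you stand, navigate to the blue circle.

turn left 20°, forward 1.8 m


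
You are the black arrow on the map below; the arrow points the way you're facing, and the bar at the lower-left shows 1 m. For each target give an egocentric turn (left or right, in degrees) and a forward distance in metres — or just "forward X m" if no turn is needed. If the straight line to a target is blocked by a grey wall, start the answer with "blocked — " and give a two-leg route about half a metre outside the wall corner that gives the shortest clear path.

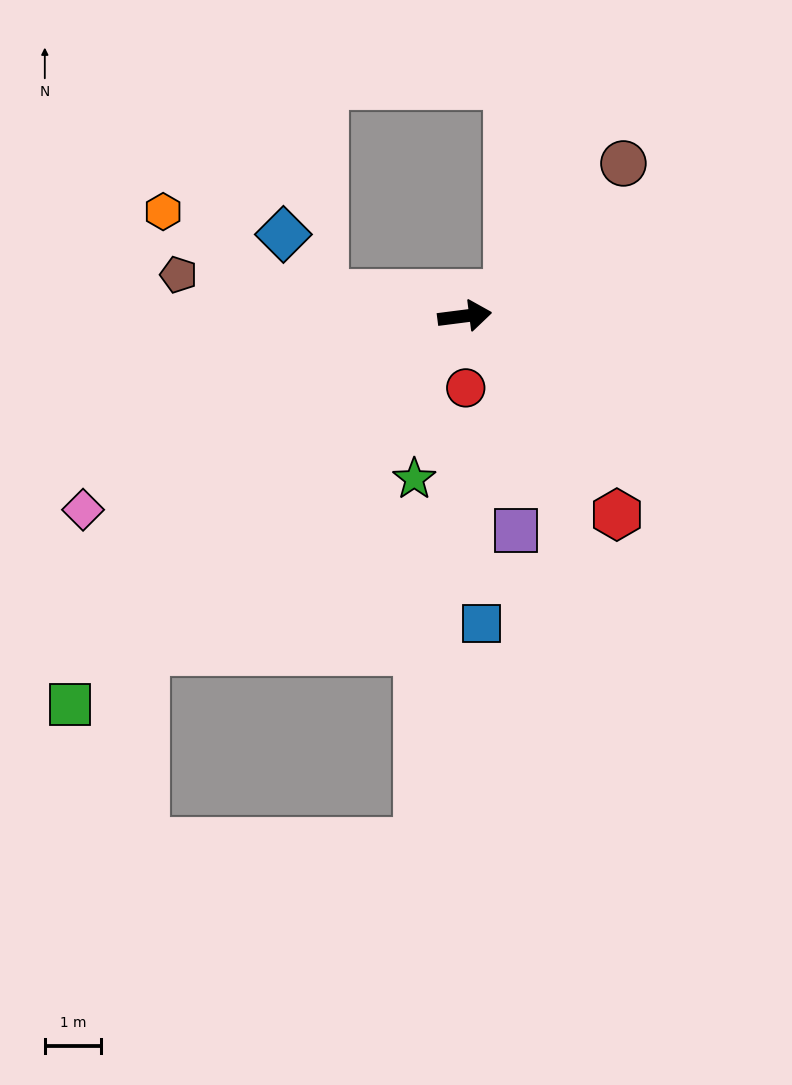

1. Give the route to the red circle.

turn right 96°, forward 1.3 m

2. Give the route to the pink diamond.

turn right 160°, forward 7.6 m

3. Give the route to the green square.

turn right 143°, forward 9.8 m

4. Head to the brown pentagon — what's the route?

turn left 165°, forward 5.1 m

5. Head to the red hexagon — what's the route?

turn right 60°, forward 4.4 m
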